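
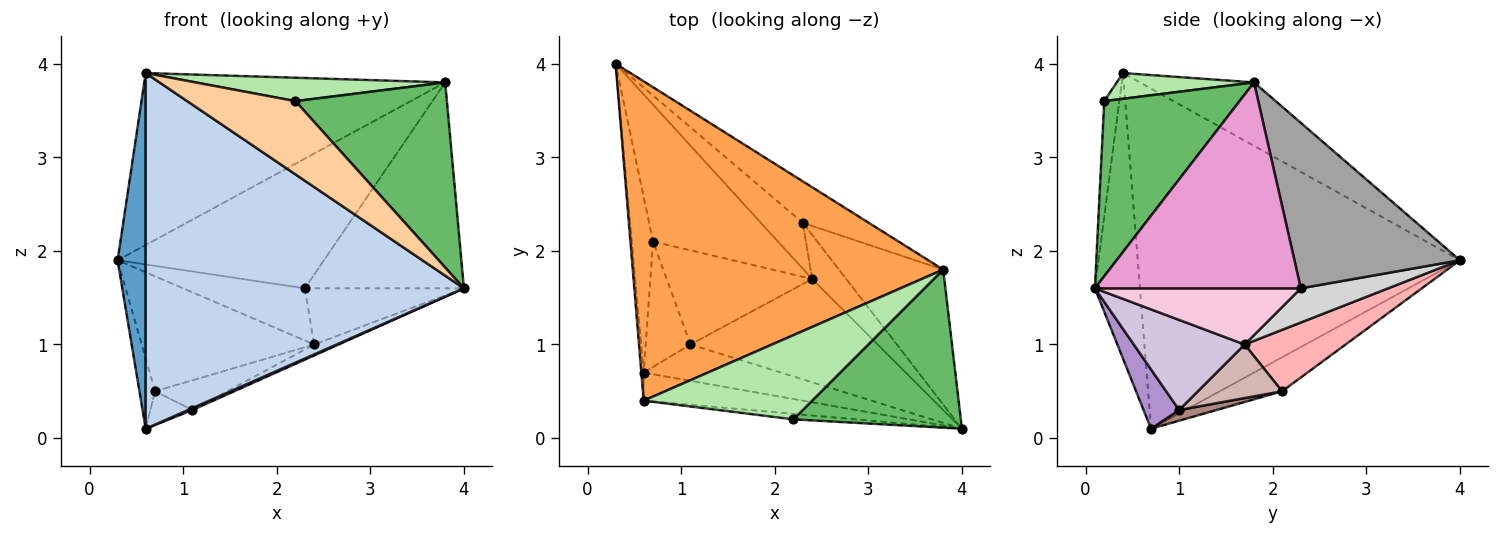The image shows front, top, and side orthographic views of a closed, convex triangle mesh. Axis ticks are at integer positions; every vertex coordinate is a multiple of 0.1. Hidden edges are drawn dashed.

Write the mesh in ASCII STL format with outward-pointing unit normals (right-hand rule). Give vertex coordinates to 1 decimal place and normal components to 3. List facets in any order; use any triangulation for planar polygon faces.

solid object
 facet normal -0.996 -0.087 -0.007
  outer loop
   vertex 0.6 0.7 0.1
   vertex 0.6 0.4 3.9
   vertex 0.3 4.0 1.9
  endloop
 endfacet
 facet normal -0.140 -0.987 -0.078
  outer loop
   vertex 0.6 0.7 0.1
   vertex 4.0 0.1 1.6
   vertex 0.6 0.4 3.9
  endloop
 endfacet
 facet normal -0.177 0.467 0.867
  outer loop
   vertex 3.8 1.8 3.8
   vertex 0.3 4.0 1.9
   vertex 0.6 0.4 3.9
  endloop
 endfacet
 facet normal -0.137 -0.988 -0.074
  outer loop
   vertex 2.2 0.2 3.6
   vertex 0.6 0.4 3.9
   vertex 4.0 0.1 1.6
  endloop
 endfacet
 facet normal 0.562 -0.629 0.537
  outer loop
   vertex 2.2 0.2 3.6
   vertex 4.0 0.1 1.6
   vertex 3.8 1.8 3.8
  endloop
 endfacet
 facet normal 0.146 -0.265 0.953
  outer loop
   vertex 2.2 0.2 3.6
   vertex 3.8 1.8 3.8
   vertex 0.6 0.4 3.9
  endloop
 endfacet
 facet normal -0.830 0.207 -0.518
  outer loop
   vertex 0.7 2.1 0.5
   vertex 0.6 0.7 0.1
   vertex 0.3 4.0 1.9
  endloop
 endfacet
 facet normal 0.352 0.602 -0.716
  outer loop
   vertex 0.7 2.1 0.5
   vertex 0.3 4.0 1.9
   vertex 2.4 1.7 1.0
  endloop
 endfacet
 facet normal 0.396 -0.049 -0.917
  outer loop
   vertex 1.1 1.0 0.3
   vertex 4.0 0.1 1.6
   vertex 0.6 0.7 0.1
  endloop
 endfacet
 facet normal 0.432 0.095 -0.897
  outer loop
   vertex 1.1 1.0 0.3
   vertex 2.4 1.7 1.0
   vertex 4.0 0.1 1.6
  endloop
 endfacet
 facet normal 0.225 0.253 -0.941
  outer loop
   vertex 1.1 1.0 0.3
   vertex 0.6 0.7 0.1
   vertex 0.7 2.1 0.5
  endloop
 endfacet
 facet normal 0.331 0.284 -0.900
  outer loop
   vertex 1.1 1.0 0.3
   vertex 0.7 2.1 0.5
   vertex 2.4 1.7 1.0
  endloop
 endfacet
 facet normal 0.735 0.568 -0.372
  outer loop
   vertex 2.3 2.3 1.6
   vertex 3.8 1.8 3.8
   vertex 4.0 0.1 1.6
  endloop
 endfacet
 facet normal 0.713 0.551 -0.432
  outer loop
   vertex 2.3 2.3 1.6
   vertex 4.0 0.1 1.6
   vertex 2.4 1.7 1.0
  endloop
 endfacet
 facet normal 0.607 0.757 -0.242
  outer loop
   vertex 2.3 2.3 1.6
   vertex 0.3 4.0 1.9
   vertex 3.8 1.8 3.8
  endloop
 endfacet
 facet normal 0.474 0.661 -0.582
  outer loop
   vertex 2.3 2.3 1.6
   vertex 2.4 1.7 1.0
   vertex 0.3 4.0 1.9
  endloop
 endfacet
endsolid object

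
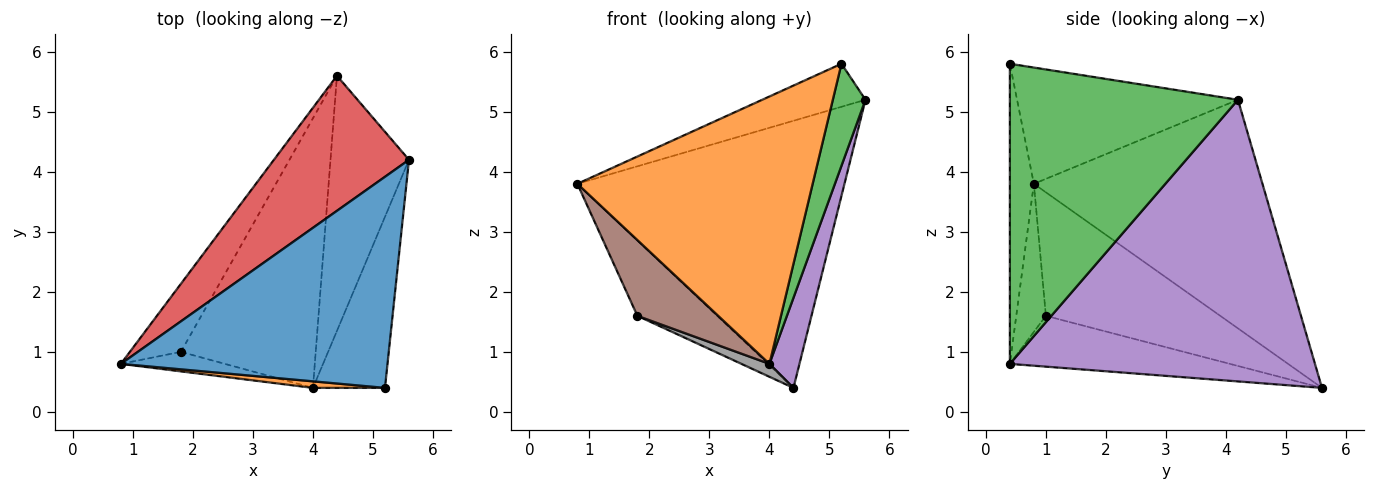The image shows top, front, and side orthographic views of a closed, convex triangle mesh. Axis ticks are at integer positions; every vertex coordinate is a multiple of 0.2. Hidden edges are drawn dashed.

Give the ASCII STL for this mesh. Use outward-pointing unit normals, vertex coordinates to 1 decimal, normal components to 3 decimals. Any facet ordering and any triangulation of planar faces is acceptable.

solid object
 facet normal -0.393 0.184 0.901
  outer loop
   vertex 5.2 0.4 5.8
   vertex 5.6 4.2 5.2
   vertex 0.8 0.8 3.8
  endloop
 endfacet
 facet normal -0.101 -0.995 0.024
  outer loop
   vertex 4.0 0.4 0.8
   vertex 5.2 0.4 5.8
   vertex 0.8 0.8 3.8
  endloop
 endfacet
 facet normal 0.963 -0.138 -0.231
  outer loop
   vertex 4.0 0.4 0.8
   vertex 5.6 4.2 5.2
   vertex 5.2 0.4 5.8
  endloop
 endfacet
 facet normal -0.607 0.709 0.359
  outer loop
   vertex 4.4 5.6 0.4
   vertex 0.8 0.8 3.8
   vertex 5.6 4.2 5.2
  endloop
 endfacet
 facet normal 0.959 -0.094 -0.267
  outer loop
   vertex 4.4 5.6 0.4
   vertex 5.6 4.2 5.2
   vertex 4.0 0.4 0.8
  endloop
 endfacet
 facet normal -0.334 -0.913 -0.235
  outer loop
   vertex 1.8 1.0 1.6
   vertex 4.0 0.4 0.8
   vertex 0.8 0.8 3.8
  endloop
 endfacet
 facet normal -0.851 0.389 -0.352
  outer loop
   vertex 1.8 1.0 1.6
   vertex 0.8 0.8 3.8
   vertex 4.4 5.6 0.4
  endloop
 endfacet
 facet normal -0.352 -0.045 -0.935
  outer loop
   vertex 1.8 1.0 1.6
   vertex 4.4 5.6 0.4
   vertex 4.0 0.4 0.8
  endloop
 endfacet
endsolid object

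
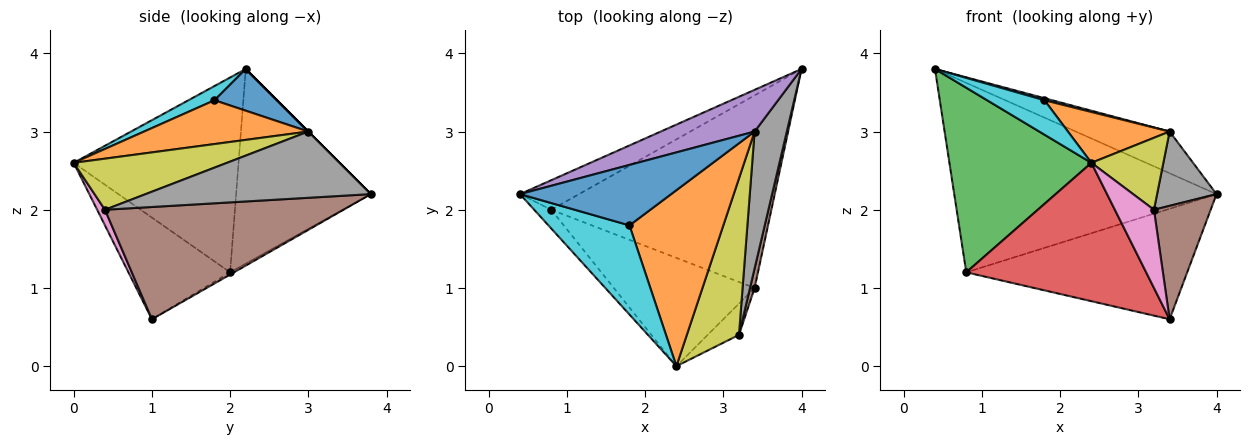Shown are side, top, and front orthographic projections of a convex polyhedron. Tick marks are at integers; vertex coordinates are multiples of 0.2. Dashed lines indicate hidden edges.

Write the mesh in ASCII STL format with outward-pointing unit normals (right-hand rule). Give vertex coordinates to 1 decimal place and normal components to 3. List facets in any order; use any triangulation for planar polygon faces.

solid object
 facet normal -0.453 0.881 -0.137
  outer loop
   vertex 0.8 2.0 1.2
   vertex 0.4 2.2 3.8
   vertex 4.0 3.8 2.2
  endloop
 endfacet
 facet normal -0.009 0.498 -0.867
  outer loop
   vertex 0.8 2.0 1.2
   vertex 4.0 3.8 2.2
   vertex 3.4 1.0 0.6
  endloop
 endfacet
 facet normal -0.756 -0.651 -0.066
  outer loop
   vertex 0.8 2.0 1.2
   vertex 2.4 0.0 2.6
   vertex 0.4 2.2 3.8
  endloop
 endfacet
 facet normal -0.407 -0.719 -0.563
  outer loop
   vertex 0.8 2.0 1.2
   vertex 3.4 1.0 0.6
   vertex 2.4 0.0 2.6
  endloop
 endfacet
 facet normal 0.000 0.707 0.707
  outer loop
   vertex 3.4 3.0 3.0
   vertex 4.0 3.8 2.2
   vertex 0.4 2.2 3.8
  endloop
 endfacet
 facet normal 0.972 -0.231 0.040
  outer loop
   vertex 3.2 0.4 2.0
   vertex 3.4 1.0 0.6
   vertex 4.0 3.8 2.2
  endloop
 endfacet
 facet normal 0.183 -0.913 -0.365
  outer loop
   vertex 3.2 0.4 2.0
   vertex 2.4 0.0 2.6
   vertex 3.4 1.0 0.6
  endloop
 endfacet
 facet normal 0.875 -0.231 0.425
  outer loop
   vertex 3.2 0.4 2.0
   vertex 4.0 3.8 2.2
   vertex 3.4 3.0 3.0
  endloop
 endfacet
 facet normal 0.665 -0.312 0.679
  outer loop
   vertex 3.2 0.4 2.0
   vertex 3.4 3.0 3.0
   vertex 2.4 0.0 2.6
  endloop
 endfacet
 facet normal 0.162 -0.355 0.921
  outer loop
   vertex 1.8 1.8 3.4
   vertex 0.4 2.2 3.8
   vertex 2.4 0.0 2.6
  endloop
 endfacet
 facet normal 0.266 -0.033 0.963
  outer loop
   vertex 1.8 1.8 3.4
   vertex 3.4 3.0 3.0
   vertex 0.4 2.2 3.8
  endloop
 endfacet
 facet normal 0.409 -0.253 0.877
  outer loop
   vertex 1.8 1.8 3.4
   vertex 2.4 0.0 2.6
   vertex 3.4 3.0 3.0
  endloop
 endfacet
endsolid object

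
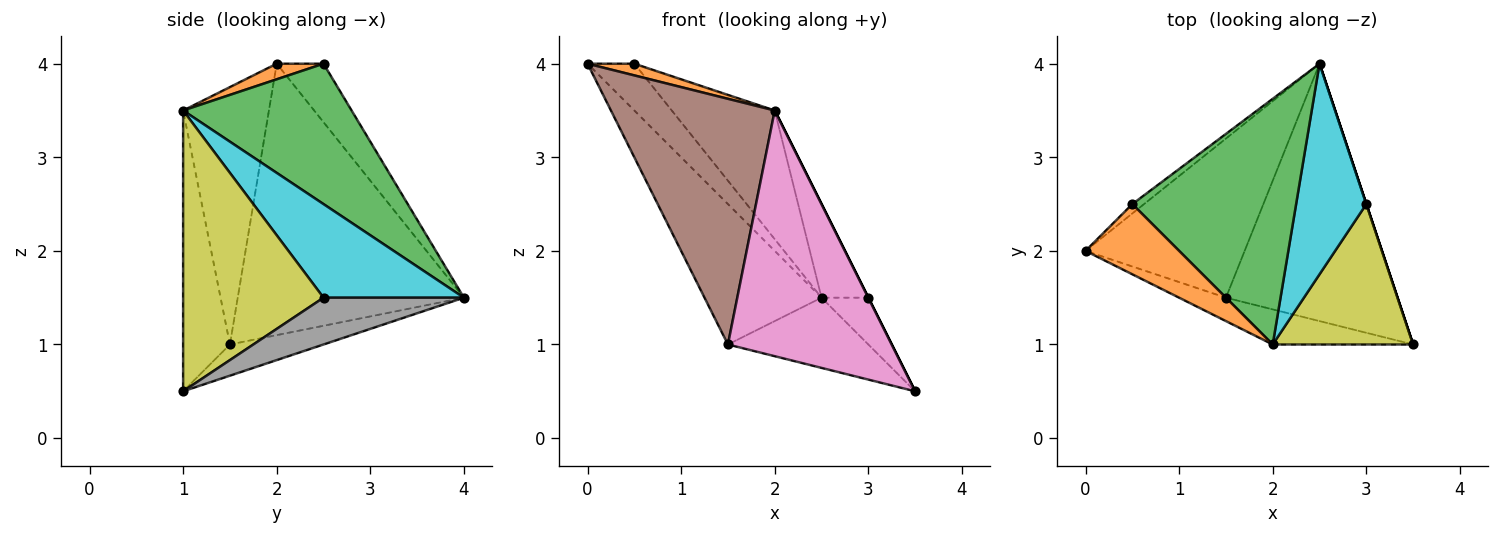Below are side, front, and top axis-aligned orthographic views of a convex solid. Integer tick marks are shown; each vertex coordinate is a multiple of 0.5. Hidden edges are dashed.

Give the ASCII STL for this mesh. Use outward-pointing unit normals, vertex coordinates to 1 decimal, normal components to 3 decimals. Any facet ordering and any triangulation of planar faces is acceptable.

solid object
 facet normal -0.700 0.700 -0.140
  outer loop
   vertex 0.5 2.5 4.0
   vertex 2.5 4.0 1.5
   vertex 0.0 2.0 4.0
  endloop
 endfacet
 facet normal 0.162 -0.162 0.973
  outer loop
   vertex 2.0 1.0 3.5
   vertex 0.5 2.5 4.0
   vertex 0.0 2.0 4.0
  endloop
 endfacet
 facet normal 0.605 0.370 0.706
  outer loop
   vertex 2.0 1.0 3.5
   vertex 2.5 4.0 1.5
   vertex 0.5 2.5 4.0
  endloop
 endfacet
 facet normal -0.788 0.407 -0.462
  outer loop
   vertex 1.5 1.5 1.0
   vertex 0.0 2.0 4.0
   vertex 2.5 4.0 1.5
  endloop
 endfacet
 facet normal -0.173 0.259 -0.950
  outer loop
   vertex 1.5 1.5 1.0
   vertex 2.5 4.0 1.5
   vertex 3.5 1.0 0.5
  endloop
 endfacet
 facet normal -0.462 -0.883 -0.084
  outer loop
   vertex 1.5 1.5 1.0
   vertex 2.0 1.0 3.5
   vertex 0.0 2.0 4.0
  endloop
 endfacet
 facet normal -0.272 -0.953 -0.136
  outer loop
   vertex 1.5 1.5 1.0
   vertex 3.5 1.0 0.5
   vertex 2.0 1.0 3.5
  endloop
 endfacet
 facet normal 0.949 0.316 0.000
  outer loop
   vertex 3.0 2.5 1.5
   vertex 3.5 1.0 0.5
   vertex 2.5 4.0 1.5
  endloop
 endfacet
 facet normal 0.894 0.000 0.447
  outer loop
   vertex 3.0 2.5 1.5
   vertex 2.0 1.0 3.5
   vertex 3.5 1.0 0.5
  endloop
 endfacet
 facet normal 0.773 0.258 0.580
  outer loop
   vertex 3.0 2.5 1.5
   vertex 2.5 4.0 1.5
   vertex 2.0 1.0 3.5
  endloop
 endfacet
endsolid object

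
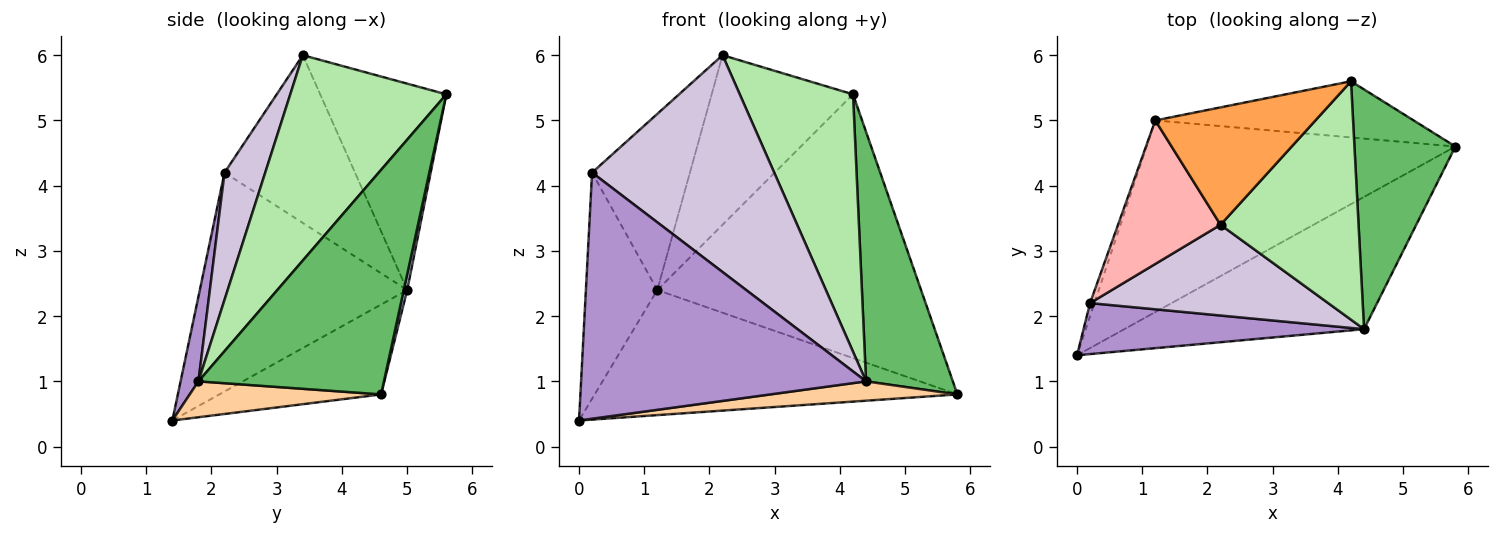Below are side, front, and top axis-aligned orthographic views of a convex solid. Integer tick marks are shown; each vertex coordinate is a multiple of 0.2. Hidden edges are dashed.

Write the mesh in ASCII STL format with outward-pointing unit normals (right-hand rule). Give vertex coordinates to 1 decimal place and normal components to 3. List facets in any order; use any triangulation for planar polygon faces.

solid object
 facet normal -0.237 0.531 -0.814
  outer loop
   vertex 1.2 5.0 2.4
   vertex 5.8 4.6 0.8
   vertex 0.0 1.4 0.4
  endloop
 endfacet
 facet normal 0.013 0.978 -0.208
  outer loop
   vertex 1.2 5.0 2.4
   vertex 4.2 5.6 5.4
   vertex 5.8 4.6 0.8
  endloop
 endfacet
 facet normal -0.592 0.663 0.459
  outer loop
   vertex 1.2 5.0 2.4
   vertex 2.2 3.4 6.0
   vertex 4.2 5.6 5.4
  endloop
 endfacet
 facet normal 0.146 -0.143 -0.979
  outer loop
   vertex 4.4 1.8 1.0
   vertex 0.0 1.4 0.4
   vertex 5.8 4.6 0.8
  endloop
 endfacet
 facet normal 0.839 -0.393 0.377
  outer loop
   vertex 4.4 1.8 1.0
   vertex 5.8 4.6 0.8
   vertex 4.2 5.6 5.4
  endloop
 endfacet
 facet normal 0.711 -0.516 0.478
  outer loop
   vertex 4.4 1.8 1.0
   vertex 4.2 5.6 5.4
   vertex 2.2 3.4 6.0
  endloop
 endfacet
 facet normal -0.945 0.326 -0.019
  outer loop
   vertex 0.2 2.2 4.2
   vertex 1.2 5.0 2.4
   vertex 0.0 1.4 0.4
  endloop
 endfacet
 facet normal -0.719 0.539 0.439
  outer loop
   vertex 0.2 2.2 4.2
   vertex 2.2 3.4 6.0
   vertex 1.2 5.0 2.4
  endloop
 endfacet
 facet normal 0.061 -0.977 0.203
  outer loop
   vertex 0.2 2.2 4.2
   vertex 0.0 1.4 0.4
   vertex 4.4 1.8 1.0
  endloop
 endfacet
 facet normal 0.202 -0.904 0.378
  outer loop
   vertex 0.2 2.2 4.2
   vertex 4.4 1.8 1.0
   vertex 2.2 3.4 6.0
  endloop
 endfacet
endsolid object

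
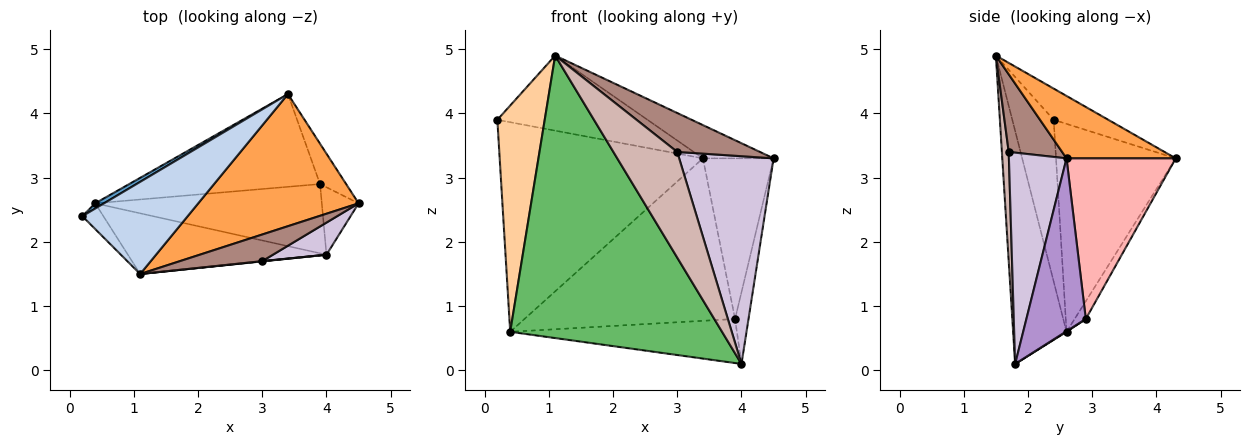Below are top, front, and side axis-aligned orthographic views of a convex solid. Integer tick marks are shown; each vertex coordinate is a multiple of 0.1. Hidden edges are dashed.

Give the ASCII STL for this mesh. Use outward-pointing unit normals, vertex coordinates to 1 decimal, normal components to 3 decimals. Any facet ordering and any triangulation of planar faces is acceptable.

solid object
 facet normal -0.507 0.861 0.021
  outer loop
   vertex 0.4 2.6 0.6
   vertex 0.2 2.4 3.9
   vertex 3.4 4.3 3.3
  endloop
 endfacet
 facet normal -0.224 0.616 0.756
  outer loop
   vertex 1.1 1.5 4.9
   vertex 3.4 4.3 3.3
   vertex 0.2 2.4 3.9
  endloop
 endfacet
 facet normal 0.353 0.228 0.907
  outer loop
   vertex 1.1 1.5 4.9
   vertex 4.5 2.6 3.3
   vertex 3.4 4.3 3.3
  endloop
 endfacet
 facet normal -0.656 -0.750 -0.085
  outer loop
   vertex 1.1 1.5 4.9
   vertex 0.2 2.4 3.9
   vertex 0.4 2.6 0.6
  endloop
 endfacet
 facet normal -0.239 -0.949 -0.204
  outer loop
   vertex 1.1 1.5 4.9
   vertex 0.4 2.6 0.6
   vertex 4.0 1.8 0.1
  endloop
 endfacet
 facet normal -0.046 0.868 -0.495
  outer loop
   vertex 3.9 2.9 0.8
   vertex 0.4 2.6 0.6
   vertex 3.4 4.3 3.3
  endloop
 endfacet
 facet normal 0.002 0.537 -0.844
  outer loop
   vertex 3.9 2.9 0.8
   vertex 4.0 1.8 0.1
   vertex 0.4 2.6 0.6
  endloop
 endfacet
 facet normal 0.832 0.538 -0.135
  outer loop
   vertex 3.9 2.9 0.8
   vertex 3.4 4.3 3.3
   vertex 4.5 2.6 3.3
  endloop
 endfacet
 facet normal 0.955 0.216 -0.203
  outer loop
   vertex 3.9 2.9 0.8
   vertex 4.5 2.6 3.3
   vertex 4.0 1.8 0.1
  endloop
 endfacet
 facet normal 0.516 -0.846 0.131
  outer loop
   vertex 3.0 1.7 3.4
   vertex 4.0 1.8 0.1
   vertex 4.5 2.6 3.3
  endloop
 endfacet
 facet normal 0.470 -0.728 0.498
  outer loop
   vertex 3.0 1.7 3.4
   vertex 4.5 2.6 3.3
   vertex 1.1 1.5 4.9
  endloop
 endfacet
 facet normal 0.106 -0.994 0.002
  outer loop
   vertex 3.0 1.7 3.4
   vertex 1.1 1.5 4.9
   vertex 4.0 1.8 0.1
  endloop
 endfacet
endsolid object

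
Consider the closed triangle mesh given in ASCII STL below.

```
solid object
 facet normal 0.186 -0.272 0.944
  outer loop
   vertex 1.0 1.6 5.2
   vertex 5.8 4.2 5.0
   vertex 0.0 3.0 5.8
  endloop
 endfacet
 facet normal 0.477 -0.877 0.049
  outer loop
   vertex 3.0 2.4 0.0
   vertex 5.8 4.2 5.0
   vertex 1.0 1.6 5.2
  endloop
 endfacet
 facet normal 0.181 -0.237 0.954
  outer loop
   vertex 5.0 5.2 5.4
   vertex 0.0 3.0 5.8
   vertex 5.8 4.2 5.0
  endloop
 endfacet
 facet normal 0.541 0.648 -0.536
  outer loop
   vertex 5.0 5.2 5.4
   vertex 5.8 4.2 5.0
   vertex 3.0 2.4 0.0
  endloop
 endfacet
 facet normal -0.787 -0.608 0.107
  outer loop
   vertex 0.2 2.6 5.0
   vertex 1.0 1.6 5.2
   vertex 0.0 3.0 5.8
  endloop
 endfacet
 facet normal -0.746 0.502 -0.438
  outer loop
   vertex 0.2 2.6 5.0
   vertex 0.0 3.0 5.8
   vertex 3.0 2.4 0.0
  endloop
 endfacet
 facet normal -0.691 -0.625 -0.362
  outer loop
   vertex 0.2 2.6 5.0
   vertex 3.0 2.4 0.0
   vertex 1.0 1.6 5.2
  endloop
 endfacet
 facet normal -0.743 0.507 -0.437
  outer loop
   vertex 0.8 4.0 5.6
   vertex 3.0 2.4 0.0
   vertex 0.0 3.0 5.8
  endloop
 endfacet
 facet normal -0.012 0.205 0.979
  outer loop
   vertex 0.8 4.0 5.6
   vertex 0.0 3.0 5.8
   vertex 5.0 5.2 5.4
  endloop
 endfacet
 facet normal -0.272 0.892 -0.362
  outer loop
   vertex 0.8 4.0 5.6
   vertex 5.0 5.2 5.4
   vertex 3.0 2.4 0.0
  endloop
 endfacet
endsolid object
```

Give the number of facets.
10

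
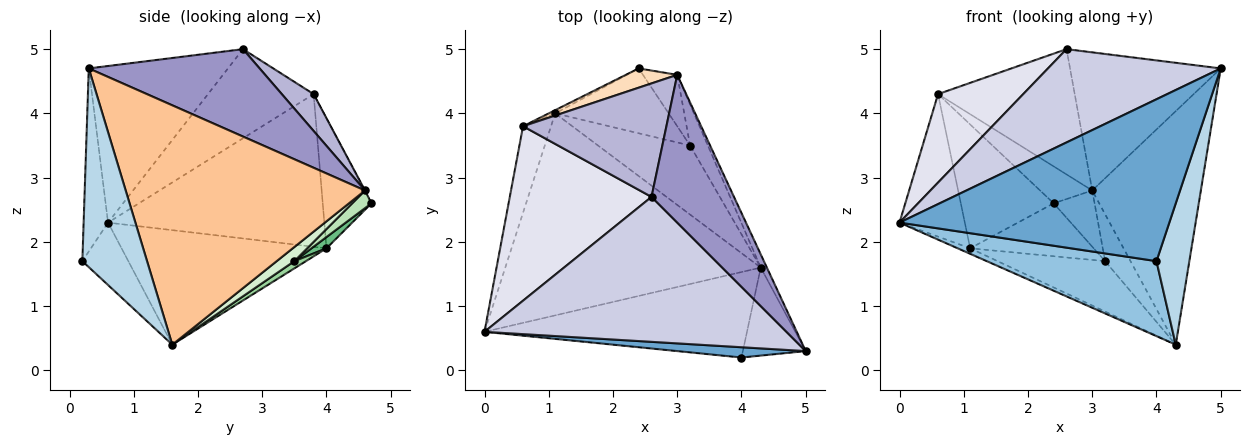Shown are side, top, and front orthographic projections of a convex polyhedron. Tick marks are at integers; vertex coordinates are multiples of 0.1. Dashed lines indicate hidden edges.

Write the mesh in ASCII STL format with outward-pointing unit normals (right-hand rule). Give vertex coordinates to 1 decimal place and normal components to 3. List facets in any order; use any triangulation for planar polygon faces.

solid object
 facet normal -0.090 -0.994 0.063
  outer loop
   vertex 4.0 0.2 1.7
   vertex 5.0 0.3 4.7
   vertex 0.0 0.6 2.3
  endloop
 endfacet
 facet normal -0.176 -0.649 -0.740
  outer loop
   vertex 4.0 0.2 1.7
   vertex 0.0 0.6 2.3
   vertex 4.3 1.6 0.4
  endloop
 endfacet
 facet normal 0.858 -0.436 -0.271
  outer loop
   vertex 4.0 0.2 1.7
   vertex 4.3 1.6 0.4
   vertex 5.0 0.3 4.7
  endloop
 endfacet
 facet normal -0.409 0.025 -0.912
  outer loop
   vertex 1.1 4.0 1.9
   vertex 4.3 1.6 0.4
   vertex 0.0 0.6 2.3
  endloop
 endfacet
 facet normal -0.943 0.285 -0.173
  outer loop
   vertex 1.1 4.0 1.9
   vertex 0.0 0.6 2.3
   vertex 0.6 3.8 4.3
  endloop
 endfacet
 facet normal -0.464 0.885 -0.023
  outer loop
   vertex 1.1 4.0 1.9
   vertex 0.6 3.8 4.3
   vertex 2.4 4.7 2.6
  endloop
 endfacet
 facet normal 0.910 0.413 -0.023
  outer loop
   vertex 3.0 4.6 2.8
   vertex 5.0 0.3 4.7
   vertex 4.3 1.6 0.4
  endloop
 endfacet
 facet normal -0.006 0.887 0.463
  outer loop
   vertex 3.0 4.6 2.8
   vertex 2.4 4.7 2.6
   vertex 0.6 3.8 4.3
  endloop
 endfacet
 facet normal 0.077 0.630 -0.772
  outer loop
   vertex 3.2 3.5 1.7
   vertex 1.1 4.0 1.9
   vertex 2.4 4.7 2.6
  endloop
 endfacet
 facet normal 0.063 0.588 -0.806
  outer loop
   vertex 3.2 3.5 1.7
   vertex 4.3 1.6 0.4
   vertex 1.1 4.0 1.9
  endloop
 endfacet
 facet normal 0.329 0.697 -0.637
  outer loop
   vertex 3.2 3.5 1.7
   vertex 2.4 4.7 2.6
   vertex 3.0 4.6 2.8
  endloop
 endfacet
 facet normal 0.464 0.667 -0.583
  outer loop
   vertex 3.2 3.5 1.7
   vertex 3.0 4.6 2.8
   vertex 4.3 1.6 0.4
  endloop
 endfacet
 facet normal 0.612 0.540 0.578
  outer loop
   vertex 2.6 2.7 5.0
   vertex 5.0 0.3 4.7
   vertex 3.0 4.6 2.8
  endloop
 endfacet
 facet normal 0.170 0.730 0.662
  outer loop
   vertex 2.6 2.7 5.0
   vertex 3.0 4.6 2.8
   vertex 0.6 3.8 4.3
  endloop
 endfacet
 facet normal -0.400 -0.496 0.771
  outer loop
   vertex 2.6 2.7 5.0
   vertex 0.0 0.6 2.3
   vertex 5.0 0.3 4.7
  endloop
 endfacet
 facet normal -0.489 -0.394 0.778
  outer loop
   vertex 2.6 2.7 5.0
   vertex 0.6 3.8 4.3
   vertex 0.0 0.6 2.3
  endloop
 endfacet
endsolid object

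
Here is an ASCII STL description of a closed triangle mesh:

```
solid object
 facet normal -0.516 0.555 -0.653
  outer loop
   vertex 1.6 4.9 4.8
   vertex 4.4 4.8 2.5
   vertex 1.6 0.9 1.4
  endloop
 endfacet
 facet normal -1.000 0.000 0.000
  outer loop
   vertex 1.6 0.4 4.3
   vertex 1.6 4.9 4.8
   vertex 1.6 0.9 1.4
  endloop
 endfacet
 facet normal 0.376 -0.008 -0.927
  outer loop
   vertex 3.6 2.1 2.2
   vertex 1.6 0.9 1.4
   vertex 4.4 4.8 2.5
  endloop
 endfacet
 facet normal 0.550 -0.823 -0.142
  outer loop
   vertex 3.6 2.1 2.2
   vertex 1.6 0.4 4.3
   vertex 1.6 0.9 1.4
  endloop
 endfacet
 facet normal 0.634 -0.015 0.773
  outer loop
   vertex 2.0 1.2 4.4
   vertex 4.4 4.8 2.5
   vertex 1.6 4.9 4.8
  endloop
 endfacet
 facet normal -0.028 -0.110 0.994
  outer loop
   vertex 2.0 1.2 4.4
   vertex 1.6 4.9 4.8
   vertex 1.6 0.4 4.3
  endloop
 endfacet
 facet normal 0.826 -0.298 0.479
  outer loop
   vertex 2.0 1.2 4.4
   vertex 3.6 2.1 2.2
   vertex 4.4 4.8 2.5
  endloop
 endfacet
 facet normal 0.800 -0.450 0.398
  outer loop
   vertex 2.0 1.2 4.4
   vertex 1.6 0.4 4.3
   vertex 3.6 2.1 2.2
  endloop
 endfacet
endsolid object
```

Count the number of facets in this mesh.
8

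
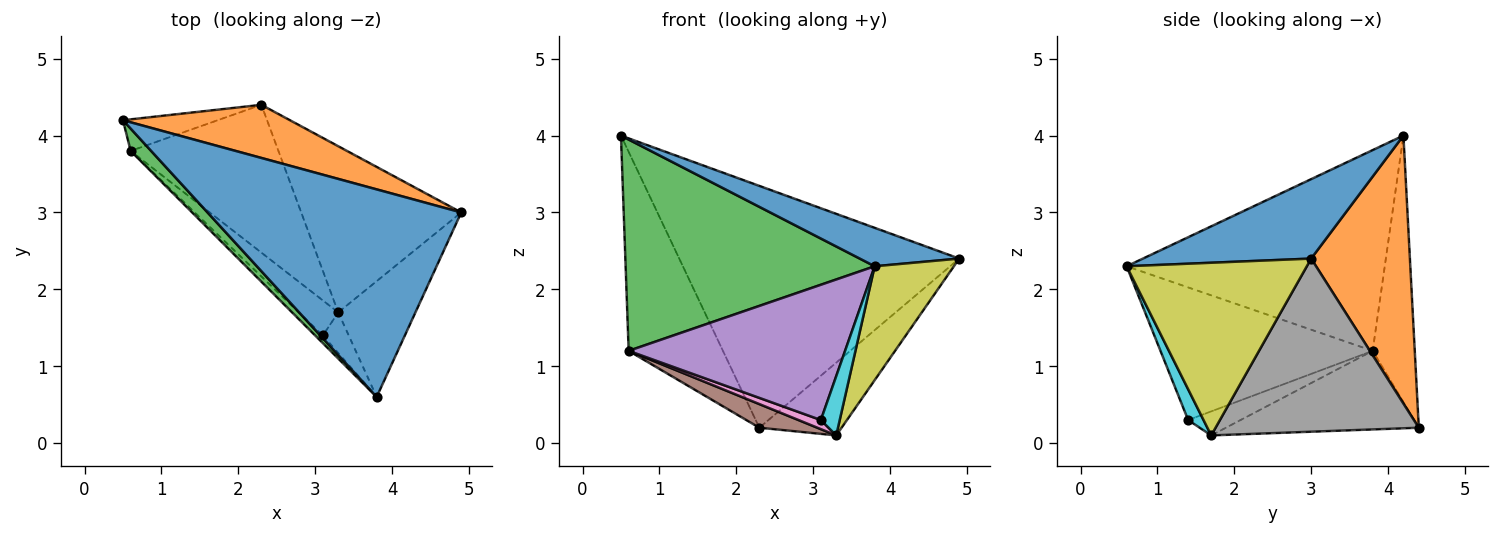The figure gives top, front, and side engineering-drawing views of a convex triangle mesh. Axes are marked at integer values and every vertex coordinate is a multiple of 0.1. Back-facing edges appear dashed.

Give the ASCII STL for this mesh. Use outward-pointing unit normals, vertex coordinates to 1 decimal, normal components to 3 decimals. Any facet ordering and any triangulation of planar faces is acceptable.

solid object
 facet normal 0.294 -0.174 0.940
  outer loop
   vertex 3.8 0.6 2.3
   vertex 4.9 3.0 2.4
   vertex 0.5 4.2 4.0
  endloop
 endfacet
 facet normal 0.326 0.923 0.203
  outer loop
   vertex 2.3 4.4 0.2
   vertex 0.5 4.2 4.0
   vertex 4.9 3.0 2.4
  endloop
 endfacet
 facet normal -0.718 -0.692 0.073
  outer loop
   vertex 0.6 3.8 1.2
   vertex 3.8 0.6 2.3
   vertex 0.5 4.2 4.0
  endloop
 endfacet
 facet normal -0.403 0.904 -0.144
  outer loop
   vertex 0.6 3.8 1.2
   vertex 0.5 4.2 4.0
   vertex 2.3 4.4 0.2
  endloop
 endfacet
 facet normal -0.700 -0.713 -0.041
  outer loop
   vertex 3.1 1.4 0.3
   vertex 3.8 0.6 2.3
   vertex 0.6 3.8 1.2
  endloop
 endfacet
 facet normal -0.465 -0.140 -0.874
  outer loop
   vertex 3.3 1.7 0.1
   vertex 0.6 3.8 1.2
   vertex 2.3 4.4 0.2
  endloop
 endfacet
 facet normal -0.508 -0.217 -0.833
  outer loop
   vertex 3.3 1.7 0.1
   vertex 3.1 1.4 0.3
   vertex 0.6 3.8 1.2
  endloop
 endfacet
 facet normal 0.704 0.285 -0.651
  outer loop
   vertex 3.3 1.7 0.1
   vertex 2.3 4.4 0.2
   vertex 4.9 3.0 2.4
  endloop
 endfacet
 facet normal 0.847 -0.373 -0.379
  outer loop
   vertex 3.3 1.7 0.1
   vertex 4.9 3.0 2.4
   vertex 3.8 0.6 2.3
  endloop
 endfacet
 facet normal 0.558 -0.685 -0.469
  outer loop
   vertex 3.3 1.7 0.1
   vertex 3.8 0.6 2.3
   vertex 3.1 1.4 0.3
  endloop
 endfacet
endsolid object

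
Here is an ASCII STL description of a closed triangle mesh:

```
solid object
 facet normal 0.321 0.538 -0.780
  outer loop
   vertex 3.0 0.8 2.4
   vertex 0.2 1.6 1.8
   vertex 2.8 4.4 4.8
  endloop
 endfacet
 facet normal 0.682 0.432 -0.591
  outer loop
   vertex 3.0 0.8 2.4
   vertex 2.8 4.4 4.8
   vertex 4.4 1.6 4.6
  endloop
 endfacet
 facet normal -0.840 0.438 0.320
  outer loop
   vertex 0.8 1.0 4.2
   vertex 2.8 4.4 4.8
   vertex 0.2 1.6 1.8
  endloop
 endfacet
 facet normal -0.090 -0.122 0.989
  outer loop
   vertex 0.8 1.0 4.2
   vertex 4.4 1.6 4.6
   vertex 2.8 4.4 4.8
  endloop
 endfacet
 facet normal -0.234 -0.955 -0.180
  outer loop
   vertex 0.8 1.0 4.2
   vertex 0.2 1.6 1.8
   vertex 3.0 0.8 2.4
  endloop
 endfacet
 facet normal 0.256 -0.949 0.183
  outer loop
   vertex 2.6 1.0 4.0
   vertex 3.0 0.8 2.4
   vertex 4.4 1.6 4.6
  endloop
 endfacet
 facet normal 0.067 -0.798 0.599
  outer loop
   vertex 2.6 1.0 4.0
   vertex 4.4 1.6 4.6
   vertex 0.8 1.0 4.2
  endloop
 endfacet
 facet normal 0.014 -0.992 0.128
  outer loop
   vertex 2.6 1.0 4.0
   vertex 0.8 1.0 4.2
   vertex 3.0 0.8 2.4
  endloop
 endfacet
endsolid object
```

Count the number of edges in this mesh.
12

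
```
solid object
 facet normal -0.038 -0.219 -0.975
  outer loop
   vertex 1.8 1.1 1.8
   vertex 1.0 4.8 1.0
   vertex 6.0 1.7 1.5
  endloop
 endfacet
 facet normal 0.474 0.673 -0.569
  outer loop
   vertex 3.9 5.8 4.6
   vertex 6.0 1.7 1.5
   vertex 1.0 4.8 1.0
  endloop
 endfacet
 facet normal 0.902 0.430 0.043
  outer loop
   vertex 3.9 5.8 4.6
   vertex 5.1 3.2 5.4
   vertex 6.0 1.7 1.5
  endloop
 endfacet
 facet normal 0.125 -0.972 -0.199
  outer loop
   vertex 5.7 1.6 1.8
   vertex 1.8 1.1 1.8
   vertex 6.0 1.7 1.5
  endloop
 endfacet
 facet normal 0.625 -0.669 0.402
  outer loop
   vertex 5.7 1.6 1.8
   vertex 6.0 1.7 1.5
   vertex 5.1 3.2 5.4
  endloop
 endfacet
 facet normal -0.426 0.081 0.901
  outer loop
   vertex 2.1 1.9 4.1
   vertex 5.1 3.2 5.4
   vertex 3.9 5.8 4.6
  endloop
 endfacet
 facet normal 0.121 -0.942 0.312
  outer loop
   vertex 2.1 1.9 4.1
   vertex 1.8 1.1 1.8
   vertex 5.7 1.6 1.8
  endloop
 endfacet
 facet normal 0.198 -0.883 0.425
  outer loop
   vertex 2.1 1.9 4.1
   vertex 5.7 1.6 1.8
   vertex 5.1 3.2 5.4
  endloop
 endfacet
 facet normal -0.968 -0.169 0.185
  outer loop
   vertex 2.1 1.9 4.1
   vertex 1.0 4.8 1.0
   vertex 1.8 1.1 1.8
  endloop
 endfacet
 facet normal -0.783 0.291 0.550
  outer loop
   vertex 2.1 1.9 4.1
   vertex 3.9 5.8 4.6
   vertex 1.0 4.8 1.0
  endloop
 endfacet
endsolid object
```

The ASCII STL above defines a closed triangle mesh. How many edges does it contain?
15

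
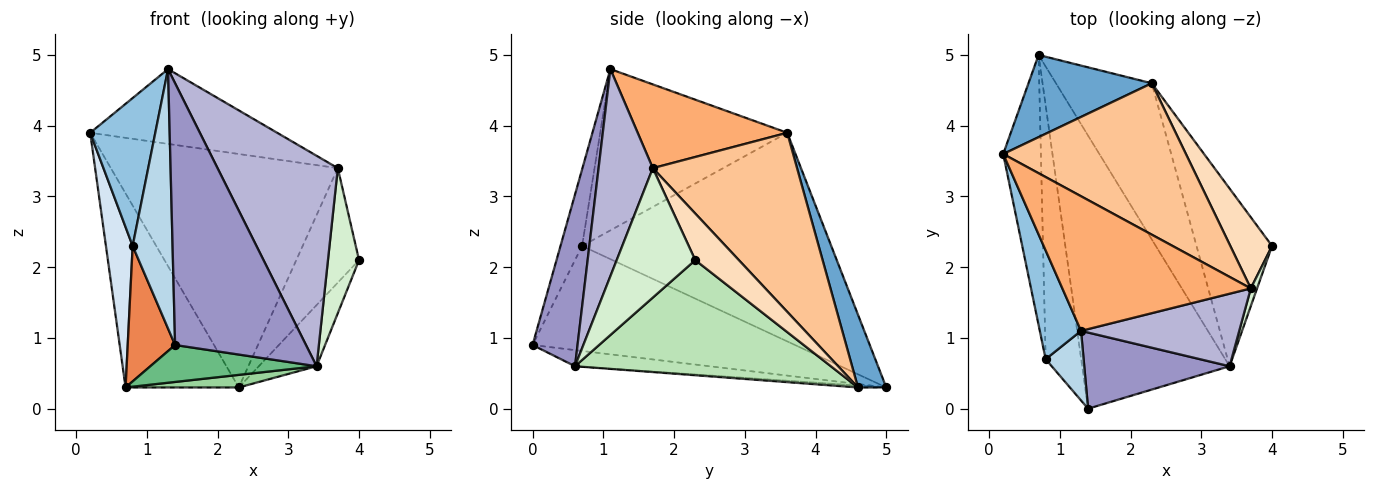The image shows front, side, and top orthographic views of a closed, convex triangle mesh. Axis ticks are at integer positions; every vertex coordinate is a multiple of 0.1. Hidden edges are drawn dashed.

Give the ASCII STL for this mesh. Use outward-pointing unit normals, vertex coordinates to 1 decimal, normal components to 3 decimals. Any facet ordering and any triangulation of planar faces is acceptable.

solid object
 facet normal 0.224 0.897 0.380
  outer loop
   vertex 2.3 4.6 0.3
   vertex 0.7 5.0 0.3
   vertex 0.2 3.6 3.9
  endloop
 endfacet
 facet normal -0.918 -0.319 0.235
  outer loop
   vertex 0.8 0.7 2.3
   vertex 1.3 1.1 4.8
   vertex 0.2 3.6 3.9
  endloop
 endfacet
 facet normal -0.463 -0.856 0.230
  outer loop
   vertex 0.8 0.7 2.3
   vertex 1.4 0.0 0.9
   vertex 1.3 1.1 4.8
  endloop
 endfacet
 facet normal -0.979 -0.105 -0.177
  outer loop
   vertex 0.8 0.7 2.3
   vertex 0.2 3.6 3.9
   vertex 0.7 5.0 0.3
  endloop
 endfacet
 facet normal -0.934 -0.169 -0.316
  outer loop
   vertex 0.8 0.7 2.3
   vertex 0.7 5.0 0.3
   vertex 1.4 0.0 0.9
  endloop
 endfacet
 facet normal 0.362 0.453 0.815
  outer loop
   vertex 3.7 1.7 3.4
   vertex 0.2 3.6 3.9
   vertex 1.3 1.1 4.8
  endloop
 endfacet
 facet normal 0.470 0.740 0.480
  outer loop
   vertex 3.7 1.7 3.4
   vertex 2.3 4.6 0.3
   vertex 0.2 3.6 3.9
  endloop
 endfacet
 facet normal 0.508 0.731 0.455
  outer loop
   vertex 3.7 1.7 3.4
   vertex 4.0 2.3 2.1
   vertex 2.3 4.6 0.3
  endloop
 endfacet
 facet normal -0.108 -0.133 -0.985
  outer loop
   vertex 3.4 0.6 0.6
   vertex 1.4 0.0 0.9
   vertex 0.7 5.0 0.3
  endloop
 endfacet
 facet normal -0.020 -0.080 -0.997
  outer loop
   vertex 3.4 0.6 0.6
   vertex 0.7 5.0 0.3
   vertex 2.3 4.6 0.3
  endloop
 endfacet
 facet normal 0.822 0.186 -0.539
  outer loop
   vertex 3.4 0.6 0.6
   vertex 2.3 4.6 0.3
   vertex 4.0 2.3 2.1
  endloop
 endfacet
 facet normal 0.929 -0.367 0.045
  outer loop
   vertex 3.4 0.6 0.6
   vertex 4.0 2.3 2.1
   vertex 3.7 1.7 3.4
  endloop
 endfacet
 facet normal 0.313 -0.912 0.265
  outer loop
   vertex 3.4 0.6 0.6
   vertex 1.3 1.1 4.8
   vertex 1.4 0.0 0.9
  endloop
 endfacet
 facet normal 0.392 -0.870 0.300
  outer loop
   vertex 3.4 0.6 0.6
   vertex 3.7 1.7 3.4
   vertex 1.3 1.1 4.8
  endloop
 endfacet
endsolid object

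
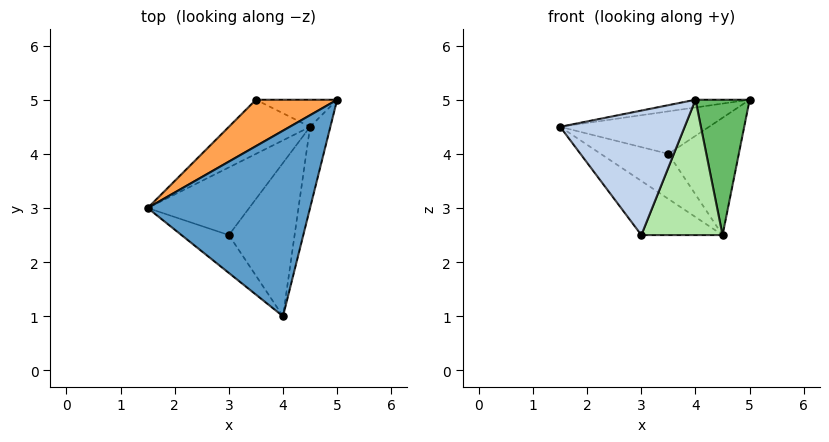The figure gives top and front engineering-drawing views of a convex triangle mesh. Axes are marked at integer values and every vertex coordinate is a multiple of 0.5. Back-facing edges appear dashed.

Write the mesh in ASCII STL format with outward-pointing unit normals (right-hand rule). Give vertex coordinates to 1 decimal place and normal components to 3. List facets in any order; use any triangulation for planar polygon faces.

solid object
 facet normal -0.164 0.041 0.986
  outer loop
   vertex 4.0 1.0 5.0
   vertex 5.0 5.0 5.0
   vertex 1.5 3.0 4.5
  endloop
 endfacet
 facet normal -0.577 -0.781 -0.238
  outer loop
   vertex 3.0 2.5 2.5
   vertex 4.0 1.0 5.0
   vertex 1.5 3.0 4.5
  endloop
 endfacet
 facet normal -0.441 0.606 0.662
  outer loop
   vertex 3.5 5.0 4.0
   vertex 1.5 3.0 4.5
   vertex 5.0 5.0 5.0
  endloop
 endfacet
 facet normal 0.148 0.964 -0.222
  outer loop
   vertex 4.5 4.5 2.5
   vertex 3.5 5.0 4.0
   vertex 5.0 5.0 5.0
  endloop
 endfacet
 facet normal 0.960 -0.240 -0.144
  outer loop
   vertex 4.5 4.5 2.5
   vertex 5.0 5.0 5.0
   vertex 4.0 1.0 5.0
  endloop
 endfacet
 facet normal 0.662 -0.496 -0.562
  outer loop
   vertex 4.5 4.5 2.5
   vertex 4.0 1.0 5.0
   vertex 3.0 2.5 2.5
  endloop
 endfacet
 facet normal -0.640 0.480 -0.600
  outer loop
   vertex 4.5 4.5 2.5
   vertex 3.0 2.5 2.5
   vertex 1.5 3.0 4.5
  endloop
 endfacet
 facet normal -0.640 0.492 -0.590
  outer loop
   vertex 4.5 4.5 2.5
   vertex 1.5 3.0 4.5
   vertex 3.5 5.0 4.0
  endloop
 endfacet
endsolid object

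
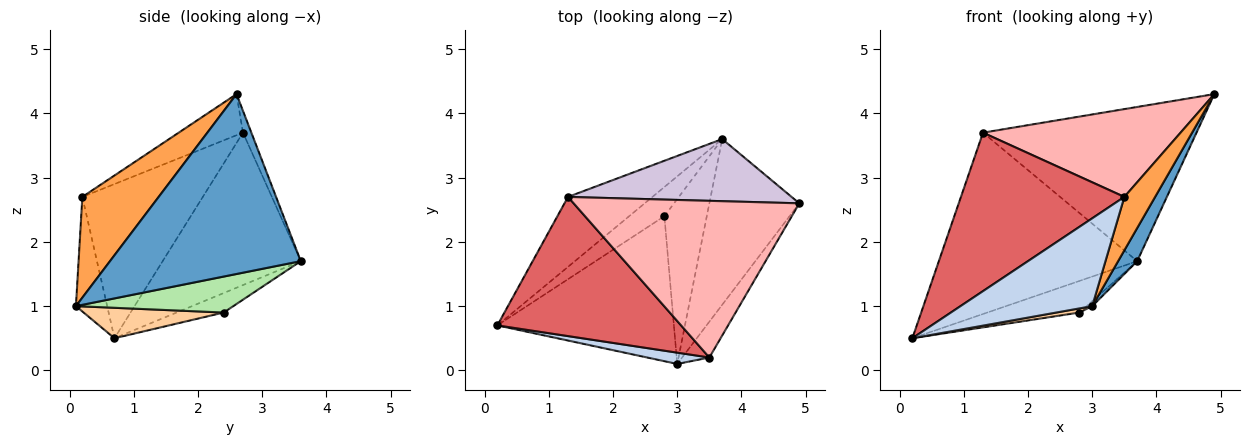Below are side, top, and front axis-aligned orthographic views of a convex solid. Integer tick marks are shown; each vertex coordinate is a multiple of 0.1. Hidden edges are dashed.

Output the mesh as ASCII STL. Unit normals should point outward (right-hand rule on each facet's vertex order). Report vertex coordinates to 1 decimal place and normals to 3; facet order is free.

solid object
 facet normal 0.891 -0.089 -0.445
  outer loop
   vertex 3.7 3.6 1.7
   vertex 4.9 2.6 4.3
   vertex 3.0 0.1 1.0
  endloop
 endfacet
 facet normal -0.229 -0.965 0.124
  outer loop
   vertex 3.5 0.2 2.7
   vertex 0.2 0.7 0.5
   vertex 3.0 0.1 1.0
  endloop
 endfacet
 facet normal 0.900 -0.363 -0.243
  outer loop
   vertex 3.5 0.2 2.7
   vertex 3.0 0.1 1.0
   vertex 4.9 2.6 4.3
  endloop
 endfacet
 facet normal 0.170 -0.028 -0.985
  outer loop
   vertex 2.8 2.4 0.9
   vertex 3.0 0.1 1.0
   vertex 0.2 0.7 0.5
  endloop
 endfacet
 facet normal -0.352 0.687 -0.635
  outer loop
   vertex 2.8 2.4 0.9
   vertex 0.2 0.7 0.5
   vertex 3.7 3.6 1.7
  endloop
 endfacet
 facet normal 0.647 0.023 -0.762
  outer loop
   vertex 2.8 2.4 0.9
   vertex 3.7 3.6 1.7
   vertex 3.0 0.1 1.0
  endloop
 endfacet
 facet normal -0.484 -0.657 0.577
  outer loop
   vertex 1.3 2.7 3.7
   vertex 0.2 0.7 0.5
   vertex 3.5 0.2 2.7
  endloop
 endfacet
 facet normal -0.157 -0.483 0.862
  outer loop
   vertex 1.3 2.7 3.7
   vertex 3.5 0.2 2.7
   vertex 4.9 2.6 4.3
  endloop
 endfacet
 facet normal -0.545 0.782 -0.302
  outer loop
   vertex 1.3 2.7 3.7
   vertex 3.7 3.6 1.7
   vertex 0.2 0.7 0.5
  endloop
 endfacet
 facet normal -0.036 0.927 0.373
  outer loop
   vertex 1.3 2.7 3.7
   vertex 4.9 2.6 4.3
   vertex 3.7 3.6 1.7
  endloop
 endfacet
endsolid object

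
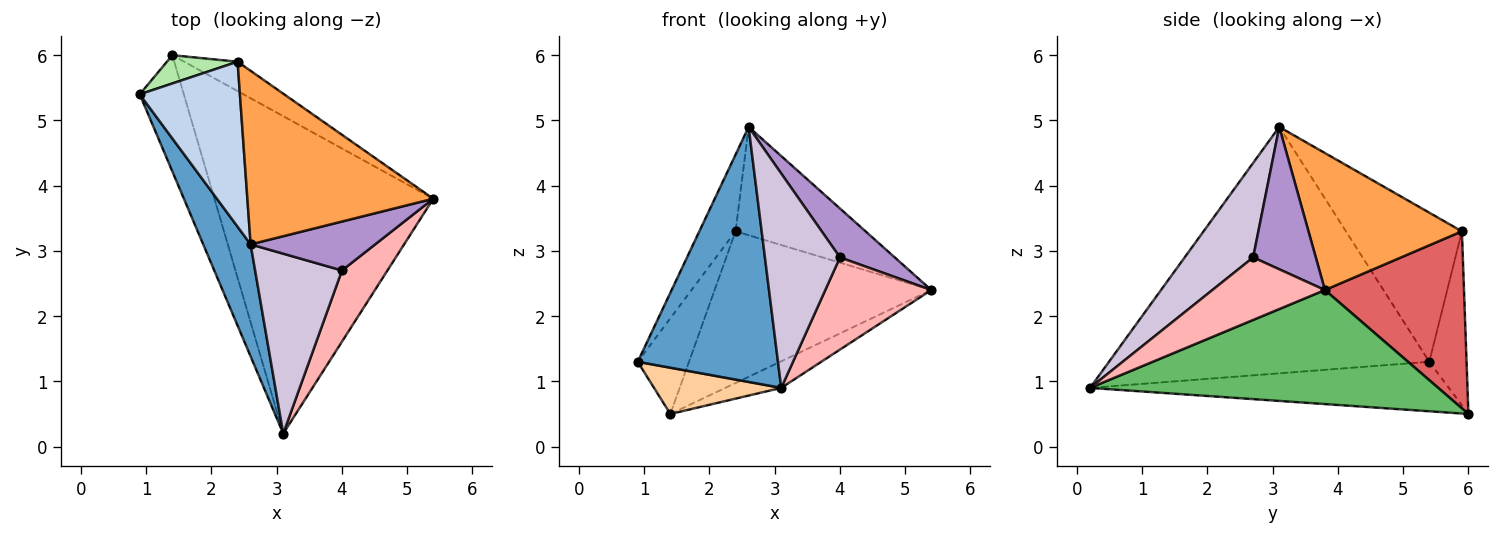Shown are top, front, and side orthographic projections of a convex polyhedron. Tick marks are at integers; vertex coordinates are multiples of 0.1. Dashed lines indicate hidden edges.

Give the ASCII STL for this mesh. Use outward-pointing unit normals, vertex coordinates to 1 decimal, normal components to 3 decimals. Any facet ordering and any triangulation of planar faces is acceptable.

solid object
 facet normal -0.902 -0.395 0.174
  outer loop
   vertex 2.6 3.1 4.9
   vertex 0.9 5.4 1.3
   vertex 3.1 0.2 0.9
  endloop
 endfacet
 facet normal -0.803 0.251 0.540
  outer loop
   vertex 2.4 5.9 3.3
   vertex 0.9 5.4 1.3
   vertex 2.6 3.1 4.9
  endloop
 endfacet
 facet normal 0.530 0.449 0.719
  outer loop
   vertex 2.4 5.9 3.3
   vertex 2.6 3.1 4.9
   vertex 5.4 3.8 2.4
  endloop
 endfacet
 facet normal -0.722 -0.256 -0.643
  outer loop
   vertex 1.4 6.0 0.5
   vertex 3.1 0.2 0.9
   vertex 0.9 5.4 1.3
  endloop
 endfacet
 facet normal 0.461 0.074 -0.884
  outer loop
   vertex 1.4 6.0 0.5
   vertex 5.4 3.8 2.4
   vertex 3.1 0.2 0.9
  endloop
 endfacet
 facet normal -0.572 0.787 0.232
  outer loop
   vertex 1.4 6.0 0.5
   vertex 0.9 5.4 1.3
   vertex 2.4 5.9 3.3
  endloop
 endfacet
 facet normal 0.533 0.831 -0.161
  outer loop
   vertex 1.4 6.0 0.5
   vertex 2.4 5.9 3.3
   vertex 5.4 3.8 2.4
  endloop
 endfacet
 facet normal 0.643 -0.606 0.468
  outer loop
   vertex 4.0 2.7 2.9
   vertex 3.1 0.2 0.9
   vertex 5.4 3.8 2.4
  endloop
 endfacet
 facet normal 0.629 -0.550 0.550
  outer loop
   vertex 4.0 2.7 2.9
   vertex 5.4 3.8 2.4
   vertex 2.6 3.1 4.9
  endloop
 endfacet
 facet normal 0.573 -0.628 0.527
  outer loop
   vertex 4.0 2.7 2.9
   vertex 2.6 3.1 4.9
   vertex 3.1 0.2 0.9
  endloop
 endfacet
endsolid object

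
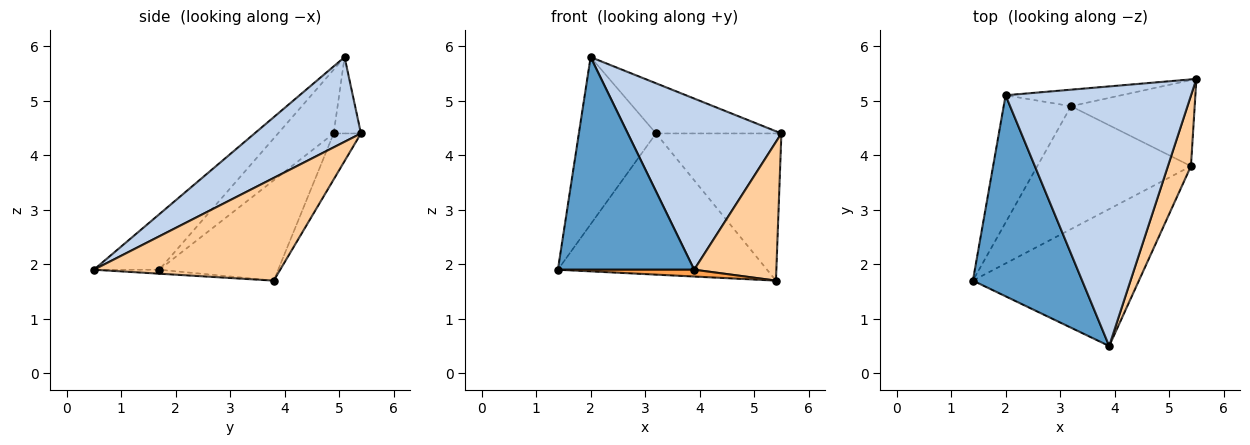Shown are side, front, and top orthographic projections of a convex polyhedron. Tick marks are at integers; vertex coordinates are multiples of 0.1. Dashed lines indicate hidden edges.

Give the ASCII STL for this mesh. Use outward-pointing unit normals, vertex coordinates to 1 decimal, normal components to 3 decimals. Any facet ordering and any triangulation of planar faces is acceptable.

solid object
 facet normal -0.329 -0.686 0.649
  outer loop
   vertex 2.0 5.1 5.8
   vertex 1.4 1.7 1.9
   vertex 3.9 0.5 1.9
  endloop
 endfacet
 facet normal 0.356 -0.514 0.780
  outer loop
   vertex 2.0 5.1 5.8
   vertex 3.9 0.5 1.9
   vertex 5.5 5.4 4.4
  endloop
 endfacet
 facet normal -0.024 -0.050 -0.998
  outer loop
   vertex 5.4 3.8 1.7
   vertex 3.9 0.5 1.9
   vertex 1.4 1.7 1.9
  endloop
 endfacet
 facet normal 0.896 -0.395 0.201
  outer loop
   vertex 5.4 3.8 1.7
   vertex 5.5 5.4 4.4
   vertex 3.9 0.5 1.9
  endloop
 endfacet
 facet normal -0.202 0.930 -0.306
  outer loop
   vertex 3.2 4.9 4.4
   vertex 2.0 5.1 5.8
   vertex 5.5 5.4 4.4
  endloop
 endfacet
 facet normal -0.184 0.849 -0.496
  outer loop
   vertex 3.2 4.9 4.4
   vertex 5.5 5.4 4.4
   vertex 5.4 3.8 1.7
  endloop
 endfacet
 facet normal -0.498 0.690 -0.525
  outer loop
   vertex 3.2 4.9 4.4
   vertex 1.4 1.7 1.9
   vertex 2.0 5.1 5.8
  endloop
 endfacet
 facet normal -0.394 0.693 -0.604
  outer loop
   vertex 3.2 4.9 4.4
   vertex 5.4 3.8 1.7
   vertex 1.4 1.7 1.9
  endloop
 endfacet
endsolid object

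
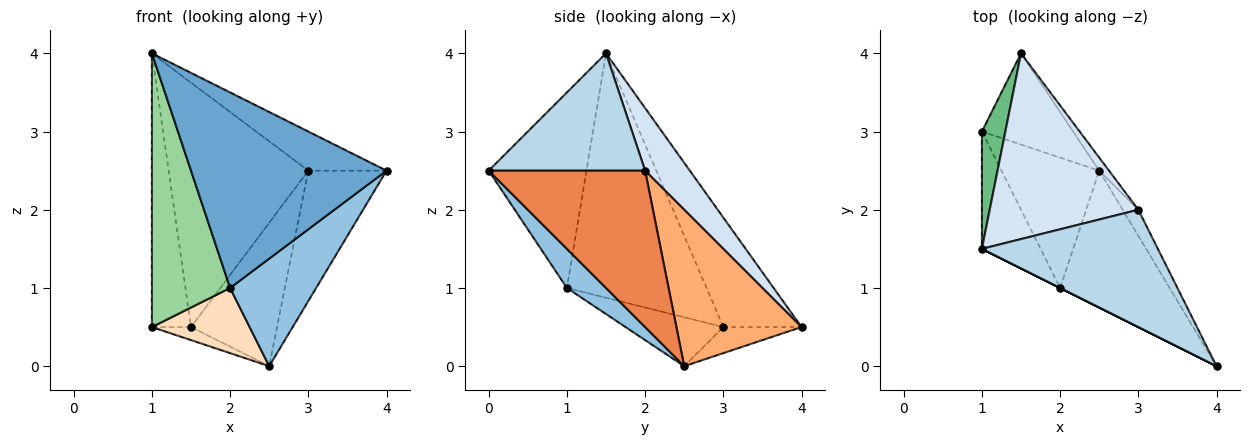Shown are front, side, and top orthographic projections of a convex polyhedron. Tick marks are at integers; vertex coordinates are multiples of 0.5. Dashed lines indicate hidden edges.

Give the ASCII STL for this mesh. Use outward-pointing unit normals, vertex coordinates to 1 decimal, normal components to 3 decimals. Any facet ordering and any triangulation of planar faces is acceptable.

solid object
 facet normal -0.447 -0.894 0.000
  outer loop
   vertex 2.0 1.0 1.0
   vertex 4.0 0.0 2.5
   vertex 1.0 1.5 4.0
  endloop
 endfacet
 facet normal 0.270 -0.595 -0.757
  outer loop
   vertex 2.0 1.0 1.0
   vertex 2.5 2.5 0.0
   vertex 4.0 0.0 2.5
  endloop
 endfacet
 facet normal 0.535 0.267 0.802
  outer loop
   vertex 3.0 2.0 2.5
   vertex 1.0 1.5 4.0
   vertex 4.0 0.0 2.5
  endloop
 endfacet
 facet normal 0.247 0.772 0.586
  outer loop
   vertex 3.0 2.0 2.5
   vertex 1.5 4.0 0.5
   vertex 1.0 1.5 4.0
  endloop
 endfacet
 facet normal 0.891 0.445 -0.089
  outer loop
   vertex 3.0 2.0 2.5
   vertex 4.0 0.0 2.5
   vertex 2.5 2.5 0.0
  endloop
 endfacet
 facet normal 0.823 0.566 -0.051
  outer loop
   vertex 3.0 2.0 2.5
   vertex 2.5 2.5 0.0
   vertex 1.5 4.0 0.5
  endloop
 endfacet
 facet normal -0.272 0.136 -0.953
  outer loop
   vertex 1.0 3.0 0.5
   vertex 1.5 4.0 0.5
   vertex 2.5 2.5 0.0
  endloop
 endfacet
 facet normal -0.408 -0.408 -0.816
  outer loop
   vertex 1.0 3.0 0.5
   vertex 2.5 2.5 0.0
   vertex 2.0 1.0 1.0
  endloop
 endfacet
 facet normal -0.878 0.439 0.188
  outer loop
   vertex 1.0 3.0 0.5
   vertex 1.0 1.5 4.0
   vertex 1.5 4.0 0.5
  endloop
 endfacet
 facet normal -0.854 -0.478 -0.205
  outer loop
   vertex 1.0 3.0 0.5
   vertex 2.0 1.0 1.0
   vertex 1.0 1.5 4.0
  endloop
 endfacet
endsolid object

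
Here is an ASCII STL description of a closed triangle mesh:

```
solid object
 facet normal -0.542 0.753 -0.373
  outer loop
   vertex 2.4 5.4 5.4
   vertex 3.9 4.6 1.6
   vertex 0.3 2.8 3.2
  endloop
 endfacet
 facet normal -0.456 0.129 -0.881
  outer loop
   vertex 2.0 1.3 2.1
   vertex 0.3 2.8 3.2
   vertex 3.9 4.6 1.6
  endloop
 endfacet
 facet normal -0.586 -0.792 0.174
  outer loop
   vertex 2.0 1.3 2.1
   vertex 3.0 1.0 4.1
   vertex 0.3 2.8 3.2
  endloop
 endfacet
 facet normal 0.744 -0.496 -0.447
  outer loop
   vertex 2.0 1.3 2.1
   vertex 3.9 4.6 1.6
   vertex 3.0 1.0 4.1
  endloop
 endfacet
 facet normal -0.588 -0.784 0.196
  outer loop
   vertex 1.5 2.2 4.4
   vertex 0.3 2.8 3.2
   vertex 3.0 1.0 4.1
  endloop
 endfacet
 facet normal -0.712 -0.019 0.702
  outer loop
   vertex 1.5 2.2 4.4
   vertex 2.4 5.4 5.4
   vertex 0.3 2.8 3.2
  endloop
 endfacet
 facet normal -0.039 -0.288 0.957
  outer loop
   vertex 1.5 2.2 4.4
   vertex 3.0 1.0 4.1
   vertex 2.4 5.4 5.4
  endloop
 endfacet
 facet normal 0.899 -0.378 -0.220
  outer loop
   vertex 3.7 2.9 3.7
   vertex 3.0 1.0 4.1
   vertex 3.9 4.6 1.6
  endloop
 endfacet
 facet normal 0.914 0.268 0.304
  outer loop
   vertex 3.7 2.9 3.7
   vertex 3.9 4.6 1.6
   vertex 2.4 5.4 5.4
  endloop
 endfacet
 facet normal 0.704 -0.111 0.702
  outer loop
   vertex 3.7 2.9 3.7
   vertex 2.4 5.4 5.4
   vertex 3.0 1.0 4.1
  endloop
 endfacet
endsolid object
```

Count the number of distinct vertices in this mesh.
7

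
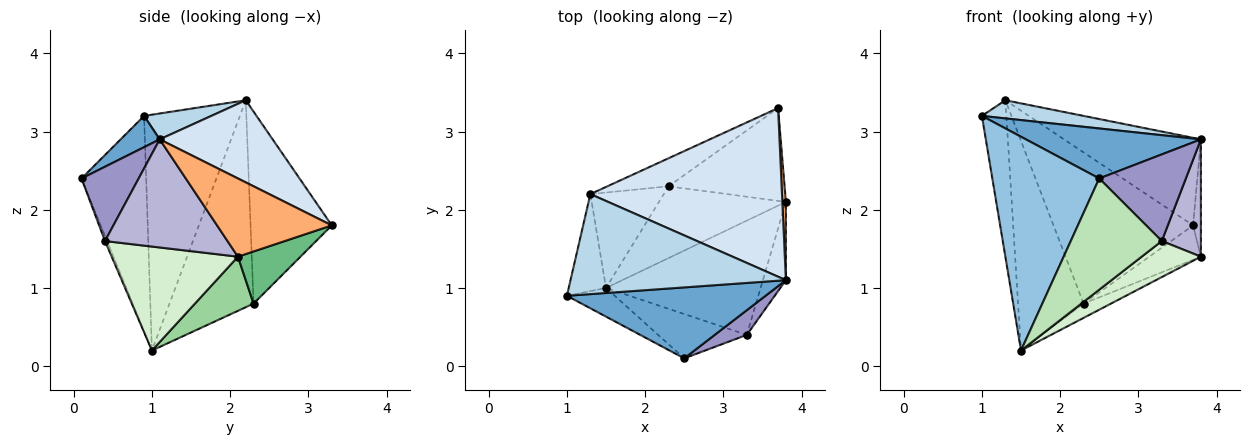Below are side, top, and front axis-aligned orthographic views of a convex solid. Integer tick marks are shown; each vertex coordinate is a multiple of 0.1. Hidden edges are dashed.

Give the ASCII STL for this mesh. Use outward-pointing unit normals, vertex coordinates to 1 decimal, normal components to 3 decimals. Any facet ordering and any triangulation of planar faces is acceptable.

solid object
 facet normal 0.128 -0.571 0.811
  outer loop
   vertex 2.5 0.1 2.4
   vertex 3.8 1.1 2.9
   vertex 1.0 0.9 3.2
  endloop
 endfacet
 facet normal -0.514 -0.850 -0.114
  outer loop
   vertex 2.5 0.1 2.4
   vertex 1.0 0.9 3.2
   vertex 1.5 1.0 0.2
  endloop
 endfacet
 facet normal 0.117 -0.177 0.977
  outer loop
   vertex 1.3 2.2 3.4
   vertex 1.0 0.9 3.2
   vertex 3.8 1.1 2.9
  endloop
 endfacet
 facet normal 0.355 0.431 0.829
  outer loop
   vertex 1.3 2.2 3.4
   vertex 3.8 1.1 2.9
   vertex 3.7 3.3 1.8
  endloop
 endfacet
 facet normal -0.958 0.244 -0.151
  outer loop
   vertex 1.3 2.2 3.4
   vertex 1.5 1.0 0.2
   vertex 1.0 0.9 3.2
  endloop
 endfacet
 facet normal 0.997 0.068 0.045
  outer loop
   vertex 3.8 2.1 1.4
   vertex 3.7 3.3 1.8
   vertex 3.8 1.1 2.9
  endloop
 endfacet
 facet normal -0.497 0.853 -0.158
  outer loop
   vertex 2.3 2.3 0.8
   vertex 1.3 2.2 3.4
   vertex 3.7 3.3 1.8
  endloop
 endfacet
 facet normal -0.760 0.592 -0.269
  outer loop
   vertex 2.3 2.3 0.8
   vertex 1.5 1.0 0.2
   vertex 1.3 2.2 3.4
  endloop
 endfacet
 facet normal 0.388 0.320 -0.864
  outer loop
   vertex 2.3 2.3 0.8
   vertex 3.7 3.3 1.8
   vertex 3.8 2.1 1.4
  endloop
 endfacet
 facet normal 0.386 0.180 -0.905
  outer loop
   vertex 2.3 2.3 0.8
   vertex 3.8 2.1 1.4
   vertex 1.5 1.0 0.2
  endloop
 endfacet
 facet normal -0.022 -0.929 -0.370
  outer loop
   vertex 3.3 0.4 1.6
   vertex 2.5 0.1 2.4
   vertex 1.5 1.0 0.2
  endloop
 endfacet
 facet normal 0.540 -0.253 -0.803
  outer loop
   vertex 3.3 0.4 1.6
   vertex 1.5 1.0 0.2
   vertex 3.8 2.1 1.4
  endloop
 endfacet
 facet normal 0.536 -0.812 0.231
  outer loop
   vertex 3.3 0.4 1.6
   vertex 3.8 1.1 2.9
   vertex 2.5 0.1 2.4
  endloop
 endfacet
 facet normal 0.934 -0.298 -0.199
  outer loop
   vertex 3.3 0.4 1.6
   vertex 3.8 2.1 1.4
   vertex 3.8 1.1 2.9
  endloop
 endfacet
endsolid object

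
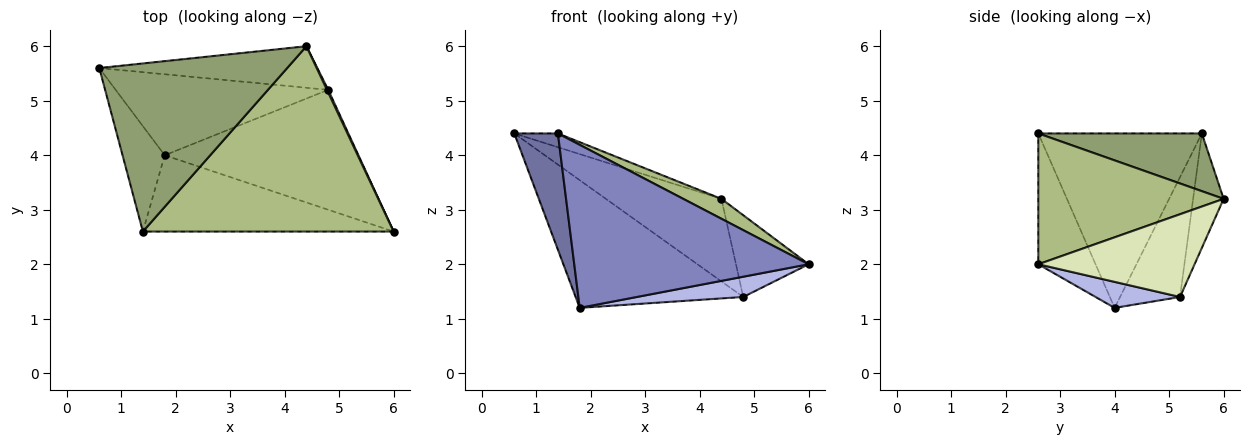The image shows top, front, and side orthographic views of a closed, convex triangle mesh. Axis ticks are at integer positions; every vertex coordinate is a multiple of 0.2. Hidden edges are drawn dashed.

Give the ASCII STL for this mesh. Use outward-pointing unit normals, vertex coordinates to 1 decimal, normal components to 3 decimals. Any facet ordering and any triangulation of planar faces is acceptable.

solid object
 facet normal -0.941 -0.251 -0.227
  outer loop
   vertex 1.8 4.0 1.2
   vertex 1.4 2.6 4.4
   vertex 0.6 5.6 4.4
  endloop
 endfacet
 facet normal -0.216 -0.884 -0.414
  outer loop
   vertex 1.8 4.0 1.2
   vertex 6.0 2.6 2.0
   vertex 1.4 2.6 4.4
  endloop
 endfacet
 facet normal -0.289 0.808 -0.513
  outer loop
   vertex 4.8 5.2 1.4
   vertex 1.8 4.0 1.2
   vertex 0.6 5.6 4.4
  endloop
 endfacet
 facet normal 0.131 -0.165 -0.978
  outer loop
   vertex 4.8 5.2 1.4
   vertex 6.0 2.6 2.0
   vertex 1.8 4.0 1.2
  endloop
 endfacet
 facet normal 0.293 0.078 0.953
  outer loop
   vertex 4.4 6.0 3.2
   vertex 0.6 5.6 4.4
   vertex 1.4 2.6 4.4
  endloop
 endfacet
 facet normal 0.460 -0.095 0.883
  outer loop
   vertex 4.4 6.0 3.2
   vertex 1.4 2.6 4.4
   vertex 6.0 2.6 2.0
  endloop
 endfacet
 facet normal -0.230 0.869 -0.437
  outer loop
   vertex 4.4 6.0 3.2
   vertex 4.8 5.2 1.4
   vertex 0.6 5.6 4.4
  endloop
 endfacet
 facet normal 0.907 0.422 0.014
  outer loop
   vertex 4.4 6.0 3.2
   vertex 6.0 2.6 2.0
   vertex 4.8 5.2 1.4
  endloop
 endfacet
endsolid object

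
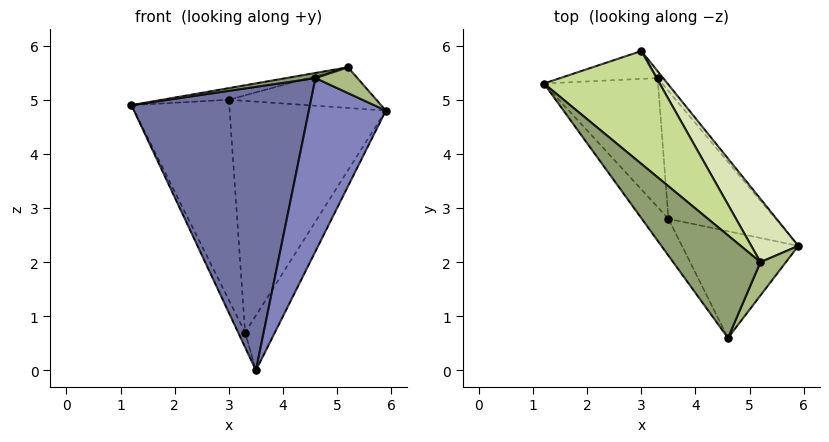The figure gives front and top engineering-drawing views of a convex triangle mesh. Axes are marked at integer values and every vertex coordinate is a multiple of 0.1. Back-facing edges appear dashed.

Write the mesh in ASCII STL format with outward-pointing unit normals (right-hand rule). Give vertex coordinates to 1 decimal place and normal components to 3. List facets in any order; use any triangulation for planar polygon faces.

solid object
 facet normal -0.804 -0.590 -0.076
  outer loop
   vertex 3.5 2.8 0.0
   vertex 4.6 0.6 5.4
   vertex 1.2 5.3 4.9
  endloop
 endfacet
 facet normal 0.657 -0.642 -0.395
  outer loop
   vertex 3.5 2.8 0.0
   vertex 5.9 2.3 4.8
   vertex 4.6 0.6 5.4
  endloop
 endfacet
 facet normal -0.894 0.051 -0.446
  outer loop
   vertex 3.3 5.4 0.7
   vertex 3.5 2.8 0.0
   vertex 1.2 5.3 4.9
  endloop
 endfacet
 facet normal 0.887 0.182 -0.424
  outer loop
   vertex 3.3 5.4 0.7
   vertex 5.9 2.3 4.8
   vertex 3.5 2.8 0.0
  endloop
 endfacet
 facet normal -0.211 -0.049 0.976
  outer loop
   vertex 5.2 2.0 5.6
   vertex 1.2 5.3 4.9
   vertex 4.6 0.6 5.4
  endloop
 endfacet
 facet normal 0.759 -0.399 0.515
  outer loop
   vertex 5.2 2.0 5.6
   vertex 4.6 0.6 5.4
   vertex 5.9 2.3 4.8
  endloop
 endfacet
 facet normal -0.089 0.102 0.991
  outer loop
   vertex 3.0 5.9 5.0
   vertex 1.2 5.3 4.9
   vertex 5.2 2.0 5.6
  endloop
 endfacet
 facet normal 0.589 0.437 0.680
  outer loop
   vertex 3.0 5.9 5.0
   vertex 5.2 2.0 5.6
   vertex 5.9 2.3 4.8
  endloop
 endfacet
 facet normal -0.307 0.943 -0.131
  outer loop
   vertex 3.0 5.9 5.0
   vertex 3.3 5.4 0.7
   vertex 1.2 5.3 4.9
  endloop
 endfacet
 facet normal 0.778 0.628 -0.019
  outer loop
   vertex 3.0 5.9 5.0
   vertex 5.9 2.3 4.8
   vertex 3.3 5.4 0.7
  endloop
 endfacet
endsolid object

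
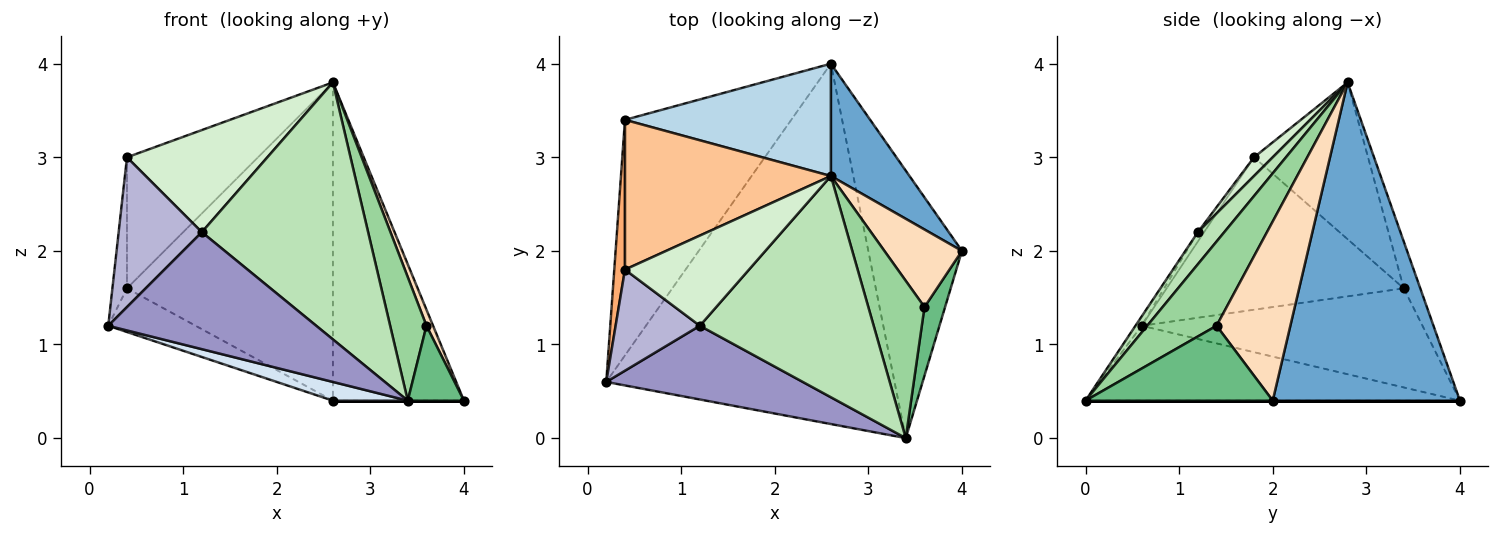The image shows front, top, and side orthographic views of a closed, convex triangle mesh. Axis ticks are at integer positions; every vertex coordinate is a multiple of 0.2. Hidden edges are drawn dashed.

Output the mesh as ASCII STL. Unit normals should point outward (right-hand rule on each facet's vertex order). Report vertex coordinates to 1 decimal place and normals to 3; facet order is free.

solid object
 facet normal 0.803 0.562 0.198
  outer loop
   vertex 2.6 2.8 3.8
   vertex 4.0 2.0 0.4
   vertex 2.6 4.0 0.4
  endloop
 endfacet
 facet normal -0.506 0.157 -0.848
  outer loop
   vertex 0.4 3.4 1.6
   vertex 2.6 4.0 0.4
   vertex 0.2 0.6 1.2
  endloop
 endfacet
 facet normal -0.075 0.940 0.332
  outer loop
   vertex 0.4 3.4 1.6
   vertex 2.6 2.8 3.8
   vertex 2.6 4.0 0.4
  endloop
 endfacet
 facet normal -0.251 -0.050 -0.967
  outer loop
   vertex 3.4 0.0 0.4
   vertex 0.2 0.6 1.2
   vertex 2.6 4.0 0.4
  endloop
 endfacet
 facet normal 0.000 0.000 -1.000
  outer loop
   vertex 3.4 0.0 0.4
   vertex 2.6 4.0 0.4
   vertex 4.0 2.0 0.4
  endloop
 endfacet
 facet normal -0.996 0.061 0.070
  outer loop
   vertex 0.4 1.8 3.0
   vertex 0.4 3.4 1.6
   vertex 0.2 0.6 1.2
  endloop
 endfacet
 facet normal -0.497 0.571 0.653
  outer loop
   vertex 0.4 1.8 3.0
   vertex 2.6 2.8 3.8
   vertex 0.4 3.4 1.6
  endloop
 endfacet
 facet normal 0.915 -0.082 0.396
  outer loop
   vertex 3.6 1.4 1.2
   vertex 4.0 2.0 0.4
   vertex 2.6 2.8 3.8
  endloop
 endfacet
 facet normal 0.926 -0.278 0.255
  outer loop
   vertex 3.6 1.4 1.2
   vertex 3.4 0.0 0.4
   vertex 4.0 2.0 0.4
  endloop
 endfacet
 facet normal 0.763 -0.400 0.509
  outer loop
   vertex 3.6 1.4 1.2
   vertex 2.6 2.8 3.8
   vertex 3.4 0.0 0.4
  endloop
 endfacet
 facet normal 0.120 -0.752 0.648
  outer loop
   vertex 1.2 1.2 2.2
   vertex 3.4 0.0 0.4
   vertex 2.6 2.8 3.8
  endloop
 endfacet
 facet normal 0.099 -0.746 0.659
  outer loop
   vertex 1.2 1.2 2.2
   vertex 2.6 2.8 3.8
   vertex 0.4 1.8 3.0
  endloop
 endfacet
 facet normal -0.025 -0.846 0.533
  outer loop
   vertex 1.2 1.2 2.2
   vertex 0.2 0.6 1.2
   vertex 3.4 0.0 0.4
  endloop
 endfacet
 facet normal -0.062 -0.827 0.558
  outer loop
   vertex 1.2 1.2 2.2
   vertex 0.4 1.8 3.0
   vertex 0.2 0.6 1.2
  endloop
 endfacet
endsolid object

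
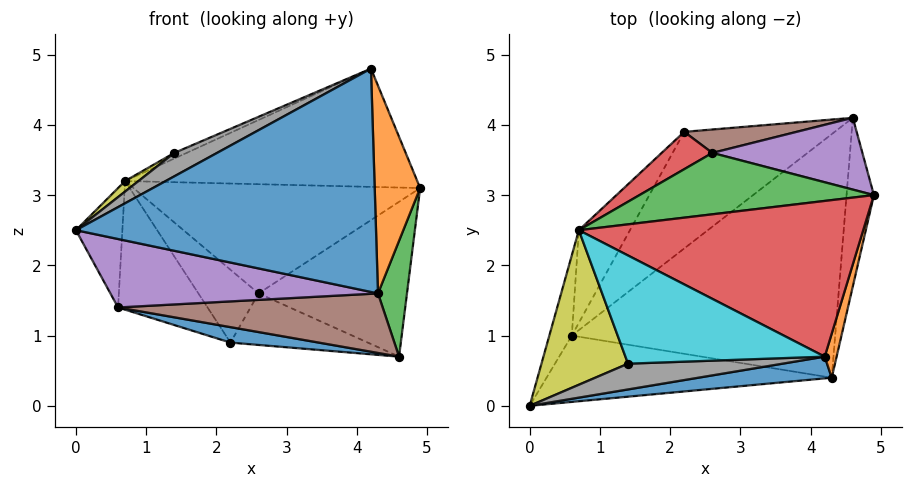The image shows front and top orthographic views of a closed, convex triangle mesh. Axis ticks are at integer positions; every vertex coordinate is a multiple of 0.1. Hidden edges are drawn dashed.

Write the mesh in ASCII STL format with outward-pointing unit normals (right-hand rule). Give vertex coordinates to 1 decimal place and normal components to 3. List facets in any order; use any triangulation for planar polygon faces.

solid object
 facet normal 0.112 -0.989 0.096
  outer loop
   vertex 4.3 0.4 1.6
   vertex 4.2 0.7 4.8
   vertex 0.0 0.0 2.5
  endloop
 endfacet
 facet normal 0.966 -0.254 0.054
  outer loop
   vertex 4.3 0.4 1.6
   vertex 4.9 3.0 3.1
   vertex 4.2 0.7 4.8
  endloop
 endfacet
 facet normal 0.976 -0.123 -0.178
  outer loop
   vertex 4.3 0.4 1.6
   vertex 4.6 4.1 0.7
   vertex 4.9 3.0 3.1
  endloop
 endfacet
 facet normal -0.053 0.604 0.795
  outer loop
   vertex 0.7 2.5 3.2
   vertex 4.2 0.7 4.8
   vertex 4.9 3.0 3.1
  endloop
 endfacet
 facet normal -0.079 -0.716 -0.694
  outer loop
   vertex 0.6 1.0 1.4
   vertex 4.3 0.4 1.6
   vertex 0.0 0.0 2.5
  endloop
 endfacet
 facet normal 0.014 -0.237 -0.971
  outer loop
   vertex 0.6 1.0 1.4
   vertex 4.6 4.1 0.7
   vertex 4.3 0.4 1.6
  endloop
 endfacet
 facet normal -0.923 0.319 -0.214
  outer loop
   vertex 0.6 1.0 1.4
   vertex 0.0 0.0 2.5
   vertex 0.7 2.5 3.2
  endloop
 endfacet
 facet normal -0.281 -0.646 0.710
  outer loop
   vertex 1.4 0.6 3.6
   vertex 0.0 0.0 2.5
   vertex 4.2 0.7 4.8
  endloop
 endfacet
 facet normal -0.602 -0.054 0.796
  outer loop
   vertex 1.4 0.6 3.6
   vertex 0.7 2.5 3.2
   vertex 0.0 0.0 2.5
  endloop
 endfacet
 facet normal -0.395 0.048 0.917
  outer loop
   vertex 1.4 0.6 3.6
   vertex 4.2 0.7 4.8
   vertex 0.7 2.5 3.2
  endloop
 endfacet
 facet normal -0.071 -0.131 -0.989
  outer loop
   vertex 2.2 3.9 0.9
   vertex 4.6 4.1 0.7
   vertex 0.6 1.0 1.4
  endloop
 endfacet
 facet normal -0.856 0.420 -0.302
  outer loop
   vertex 2.2 3.9 0.9
   vertex 0.6 1.0 1.4
   vertex 0.7 2.5 3.2
  endloop
 endfacet
 facet normal -0.092 0.868 0.488
  outer loop
   vertex 2.6 3.6 1.6
   vertex 0.7 2.5 3.2
   vertex 4.9 3.0 3.1
  endloop
 endfacet
 facet normal -0.130 0.882 0.452
  outer loop
   vertex 2.6 3.6 1.6
   vertex 2.2 3.9 0.9
   vertex 0.7 2.5 3.2
  endloop
 endfacet
 facet normal -0.038 0.907 0.420
  outer loop
   vertex 2.6 3.6 1.6
   vertex 4.9 3.0 3.1
   vertex 4.6 4.1 0.7
  endloop
 endfacet
 facet normal -0.041 0.910 0.413
  outer loop
   vertex 2.6 3.6 1.6
   vertex 4.6 4.1 0.7
   vertex 2.2 3.9 0.9
  endloop
 endfacet
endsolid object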